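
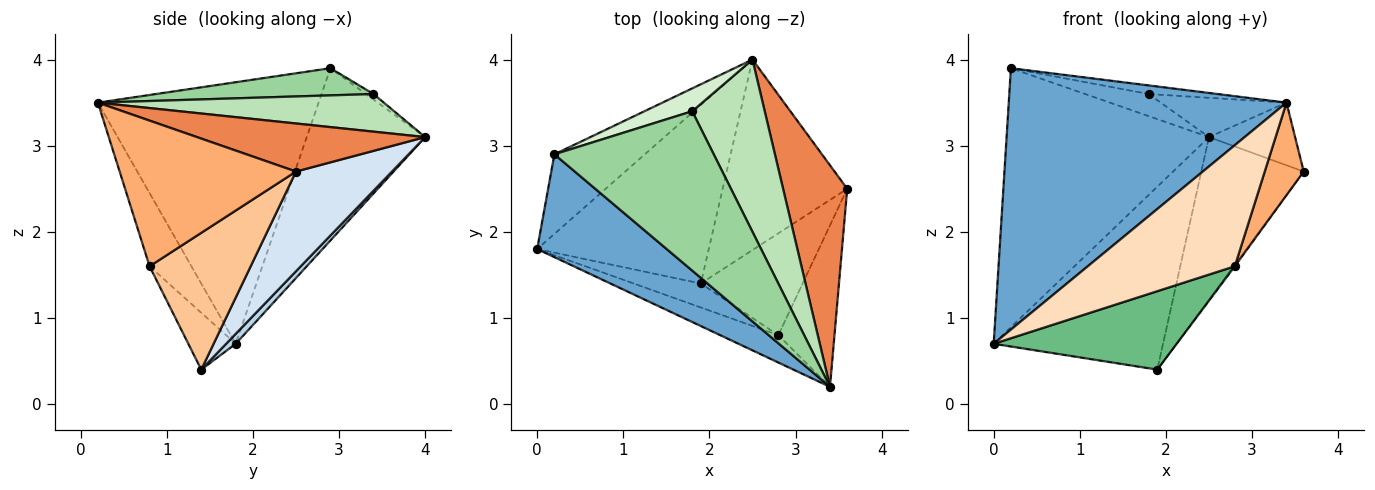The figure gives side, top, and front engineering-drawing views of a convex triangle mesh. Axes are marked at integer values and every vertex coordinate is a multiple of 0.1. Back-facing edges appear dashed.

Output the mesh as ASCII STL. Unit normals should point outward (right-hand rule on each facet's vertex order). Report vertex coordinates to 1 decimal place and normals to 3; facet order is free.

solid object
 facet normal -0.595 -0.748 0.294
  outer loop
   vertex 0.2 2.9 3.9
   vertex 0.0 1.8 0.7
   vertex 3.4 0.2 3.5
  endloop
 endfacet
 facet normal -0.488 0.834 -0.256
  outer loop
   vertex 2.5 4.0 3.1
   vertex 0.0 1.8 0.7
   vertex 0.2 2.9 3.9
  endloop
 endfacet
 facet normal 0.040 0.715 -0.698
  outer loop
   vertex 2.5 4.0 3.1
   vertex 1.9 1.4 0.4
   vertex 0.0 1.8 0.7
  endloop
 endfacet
 facet normal 0.520 0.555 -0.650
  outer loop
   vertex 2.5 4.0 3.1
   vertex 3.6 2.5 2.7
   vertex 1.9 1.4 0.4
  endloop
 endfacet
 facet normal 0.585 0.221 0.781
  outer loop
   vertex 2.5 4.0 3.1
   vertex 3.4 0.2 3.5
   vertex 3.6 2.5 2.7
  endloop
 endfacet
 facet normal 0.914 -0.202 -0.352
  outer loop
   vertex 2.8 0.8 1.6
   vertex 3.6 2.5 2.7
   vertex 3.4 0.2 3.5
  endloop
 endfacet
 facet normal 0.802 0.009 -0.597
  outer loop
   vertex 2.8 0.8 1.6
   vertex 1.9 1.4 0.4
   vertex 3.6 2.5 2.7
  endloop
 endfacet
 facet normal -0.267 -0.940 -0.212
  outer loop
   vertex 2.8 0.8 1.6
   vertex 3.4 0.2 3.5
   vertex 0.0 1.8 0.7
  endloop
 endfacet
 facet normal -0.240 -0.928 -0.284
  outer loop
   vertex 2.8 0.8 1.6
   vertex 0.0 1.8 0.7
   vertex 1.9 1.4 0.4
  endloop
 endfacet
 facet normal 0.168 0.053 0.984
  outer loop
   vertex 1.8 3.4 3.6
   vertex 0.2 2.9 3.9
   vertex 3.4 0.2 3.5
  endloop
 endfacet
 facet normal 0.451 0.198 0.870
  outer loop
   vertex 1.8 3.4 3.6
   vertex 3.4 0.2 3.5
   vertex 2.5 4.0 3.1
  endloop
 endfacet
 facet normal -0.082 0.693 0.716
  outer loop
   vertex 1.8 3.4 3.6
   vertex 2.5 4.0 3.1
   vertex 0.2 2.9 3.9
  endloop
 endfacet
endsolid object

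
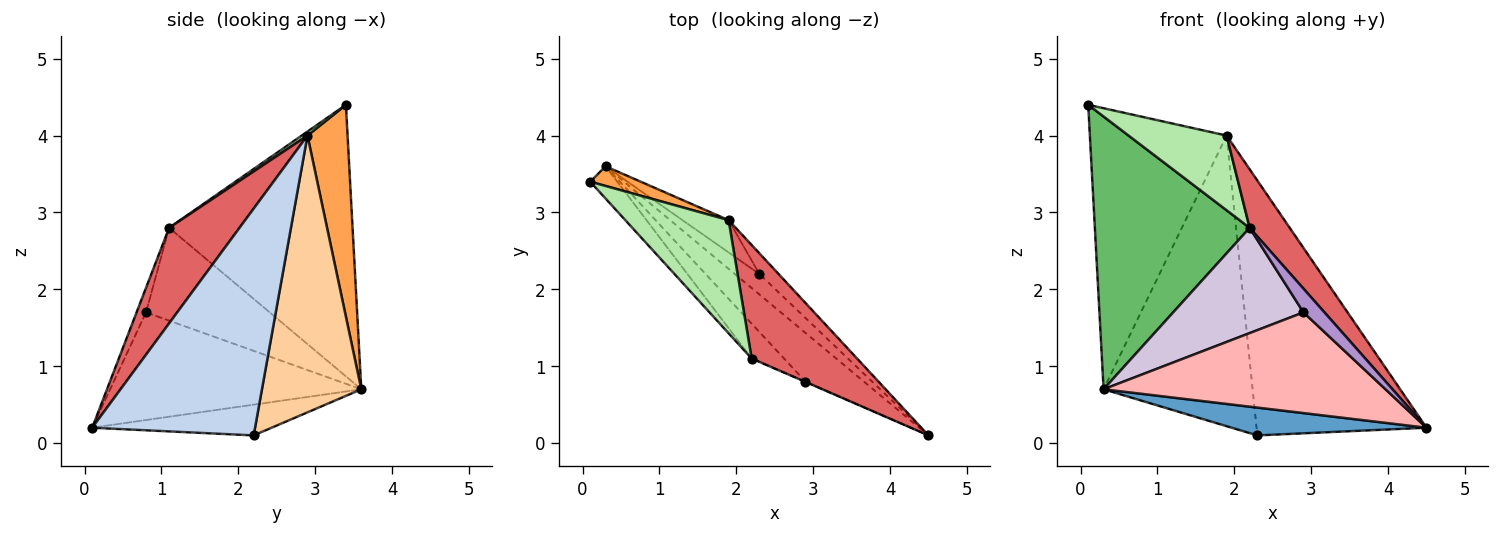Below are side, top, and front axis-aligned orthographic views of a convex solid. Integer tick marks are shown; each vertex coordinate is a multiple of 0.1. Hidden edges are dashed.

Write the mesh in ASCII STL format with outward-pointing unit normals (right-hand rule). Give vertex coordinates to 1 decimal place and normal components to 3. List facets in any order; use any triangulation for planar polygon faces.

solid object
 facet normal -0.596 -0.647 -0.476
  outer loop
   vertex 0.3 3.6 0.7
   vertex 2.3 2.2 0.1
   vertex 4.5 0.1 0.2
  endloop
 endfacet
 facet normal 0.691 0.721 -0.059
  outer loop
   vertex 1.9 2.9 4.0
   vertex 4.5 0.1 0.2
   vertex 2.3 2.2 0.1
  endloop
 endfacet
 facet normal 0.281 0.957 0.067
  outer loop
   vertex 1.9 2.9 4.0
   vertex 0.3 3.6 0.7
   vertex 0.1 3.4 4.4
  endloop
 endfacet
 facet normal 0.552 0.829 -0.092
  outer loop
   vertex 1.9 2.9 4.0
   vertex 2.3 2.2 0.1
   vertex 0.3 3.6 0.7
  endloop
 endfacet
 facet normal -0.762 -0.643 -0.076
  outer loop
   vertex 2.2 1.1 2.8
   vertex 0.1 3.4 4.4
   vertex 0.3 3.6 0.7
  endloop
 endfacet
 facet normal 0.032 -0.551 0.834
  outer loop
   vertex 2.2 1.1 2.8
   vertex 1.9 2.9 4.0
   vertex 0.1 3.4 4.4
  endloop
 endfacet
 facet normal 0.627 -0.357 0.692
  outer loop
   vertex 2.2 1.1 2.8
   vertex 4.5 0.1 0.2
   vertex 1.9 2.9 4.0
  endloop
 endfacet
 facet normal -0.626 -0.702 -0.340
  outer loop
   vertex 2.9 0.8 1.7
   vertex 0.3 3.6 0.7
   vertex 4.5 0.1 0.2
  endloop
 endfacet
 facet normal -0.411 -0.912 -0.013
  outer loop
   vertex 2.9 0.8 1.7
   vertex 4.5 0.1 0.2
   vertex 2.2 1.1 2.8
  endloop
 endfacet
 facet normal -0.669 -0.705 -0.234
  outer loop
   vertex 2.9 0.8 1.7
   vertex 2.2 1.1 2.8
   vertex 0.3 3.6 0.7
  endloop
 endfacet
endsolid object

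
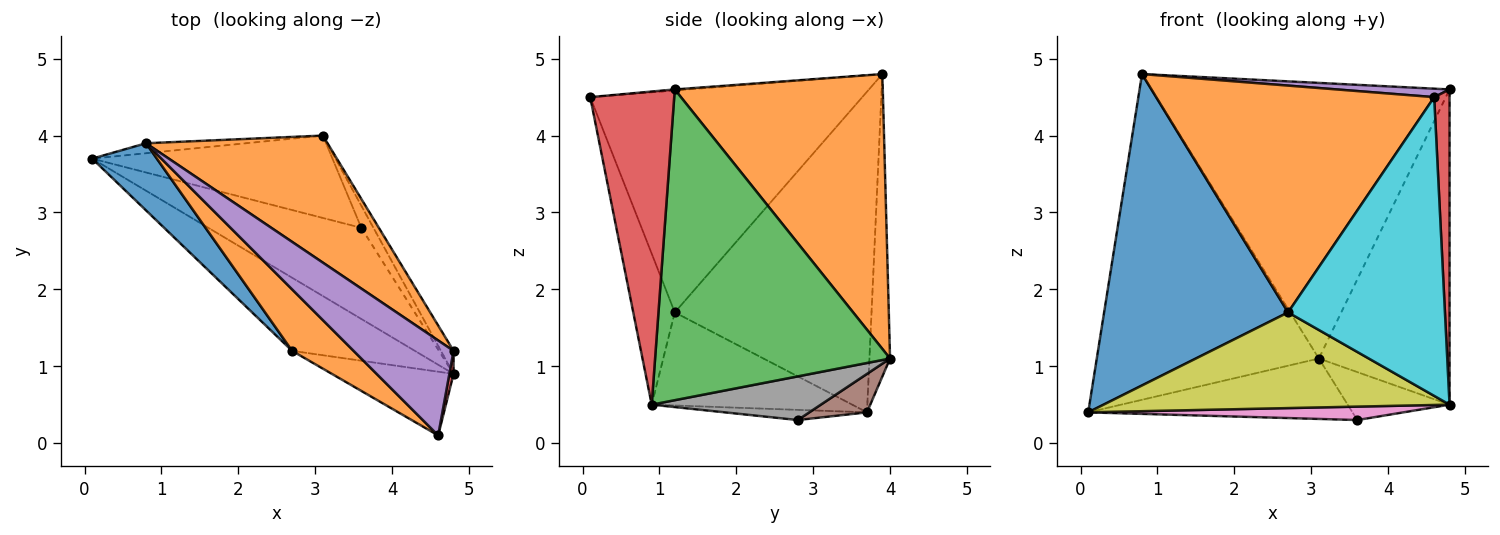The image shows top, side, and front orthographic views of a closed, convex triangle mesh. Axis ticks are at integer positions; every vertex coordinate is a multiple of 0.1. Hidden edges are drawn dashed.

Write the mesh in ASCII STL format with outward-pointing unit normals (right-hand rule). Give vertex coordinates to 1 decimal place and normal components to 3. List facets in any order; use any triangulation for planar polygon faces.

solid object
 facet normal -0.092 0.995 -0.031
  outer loop
   vertex 0.8 3.9 4.8
   vertex 3.1 4.0 1.1
   vertex 0.1 3.7 0.4
  endloop
 endfacet
 facet normal 0.535 0.767 0.354
  outer loop
   vertex 0.8 3.9 4.8
   vertex 4.8 1.2 4.6
   vertex 3.1 4.0 1.1
  endloop
 endfacet
 facet normal 0.873 0.486 -0.036
  outer loop
   vertex 4.8 0.9 0.5
   vertex 3.1 4.0 1.1
   vertex 4.8 1.2 4.6
  endloop
 endfacet
 facet normal 0.984 -0.180 0.013
  outer loop
   vertex 4.6 0.1 4.5
   vertex 4.8 0.9 0.5
   vertex 4.8 1.2 4.6
  endloop
 endfacet
 facet normal -0.010 -0.089 0.996
  outer loop
   vertex 4.6 0.1 4.5
   vertex 4.8 1.2 4.6
   vertex 0.8 3.9 4.8
  endloop
 endfacet
 facet normal 0.128 0.587 -0.800
  outer loop
   vertex 3.6 2.8 0.3
   vertex 0.1 3.7 0.4
   vertex 3.1 4.0 1.1
  endloop
 endfacet
 facet normal -0.066 -0.145 -0.987
  outer loop
   vertex 3.6 2.8 0.3
   vertex 4.8 0.9 0.5
   vertex 0.1 3.7 0.4
  endloop
 endfacet
 facet normal 0.833 0.502 -0.232
  outer loop
   vertex 3.6 2.8 0.3
   vertex 3.1 4.0 1.1
   vertex 4.8 0.9 0.5
  endloop
 endfacet
 facet normal -0.418 -0.722 -0.551
  outer loop
   vertex 2.7 1.2 1.7
   vertex 0.1 3.7 0.4
   vertex 4.8 0.9 0.5
  endloop
 endfacet
 facet normal -0.251 -0.947 -0.202
  outer loop
   vertex 2.7 1.2 1.7
   vertex 4.8 0.9 0.5
   vertex 4.6 0.1 4.5
  endloop
 endfacet
 facet normal -0.723 -0.676 0.146
  outer loop
   vertex 2.7 1.2 1.7
   vertex 0.8 3.9 4.8
   vertex 0.1 3.7 0.4
  endloop
 endfacet
 facet normal -0.687 -0.702 0.190
  outer loop
   vertex 2.7 1.2 1.7
   vertex 4.6 0.1 4.5
   vertex 0.8 3.9 4.8
  endloop
 endfacet
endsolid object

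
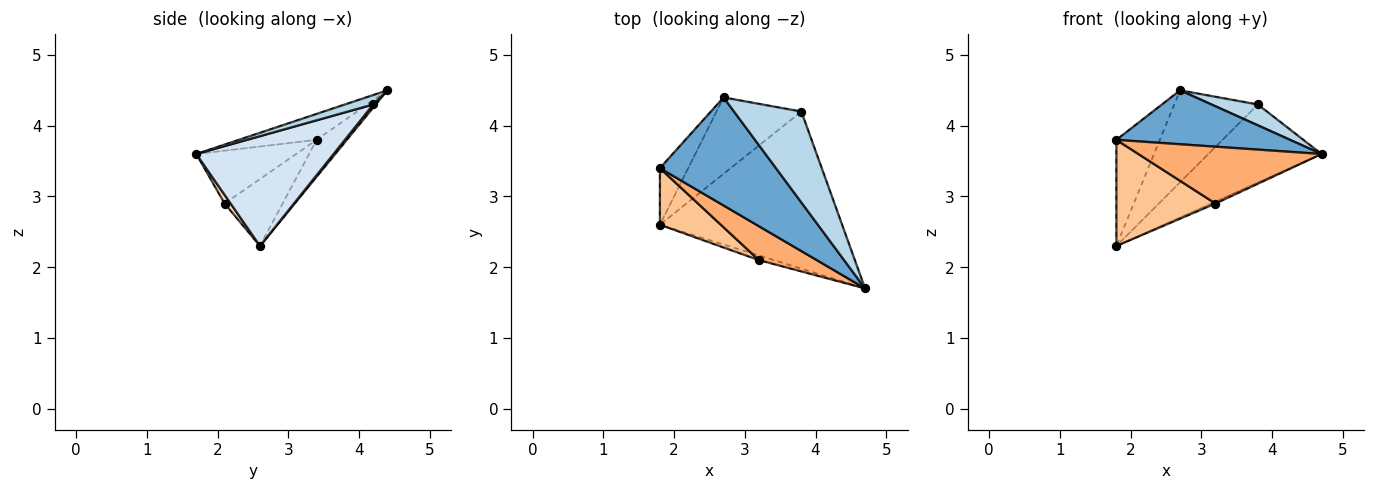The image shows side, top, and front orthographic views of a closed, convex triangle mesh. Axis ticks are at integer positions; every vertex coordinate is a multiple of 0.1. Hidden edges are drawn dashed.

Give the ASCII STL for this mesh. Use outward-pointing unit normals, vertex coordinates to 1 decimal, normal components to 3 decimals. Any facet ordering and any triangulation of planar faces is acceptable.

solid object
 facet normal -0.196 -0.438 0.877
  outer loop
   vertex 2.7 4.4 4.5
   vertex 1.8 3.4 3.8
   vertex 4.7 1.7 3.6
  endloop
 endfacet
 facet normal -0.523 0.752 -0.401
  outer loop
   vertex 1.8 2.6 2.3
   vertex 1.8 3.4 3.8
   vertex 2.7 4.4 4.5
  endloop
 endfacet
 facet normal 0.135 -0.222 0.966
  outer loop
   vertex 3.8 4.2 4.3
   vertex 2.7 4.4 4.5
   vertex 4.7 1.7 3.6
  endloop
 endfacet
 facet normal 0.475 0.392 -0.788
  outer loop
   vertex 3.8 4.2 4.3
   vertex 4.7 1.7 3.6
   vertex 1.8 2.6 2.3
  endloop
 endfacet
 facet normal 0.024 0.769 -0.639
  outer loop
   vertex 3.8 4.2 4.3
   vertex 1.8 2.6 2.3
   vertex 2.7 4.4 4.5
  endloop
 endfacet
 facet normal -0.424 -0.778 0.464
  outer loop
   vertex 3.2 2.1 2.9
   vertex 4.7 1.7 3.6
   vertex 1.8 3.4 3.8
  endloop
 endfacet
 facet normal -0.459 -0.784 0.418
  outer loop
   vertex 3.2 2.1 2.9
   vertex 1.8 3.4 3.8
   vertex 1.8 2.6 2.3
  endloop
 endfacet
 facet normal 0.471 0.342 -0.813
  outer loop
   vertex 3.2 2.1 2.9
   vertex 1.8 2.6 2.3
   vertex 4.7 1.7 3.6
  endloop
 endfacet
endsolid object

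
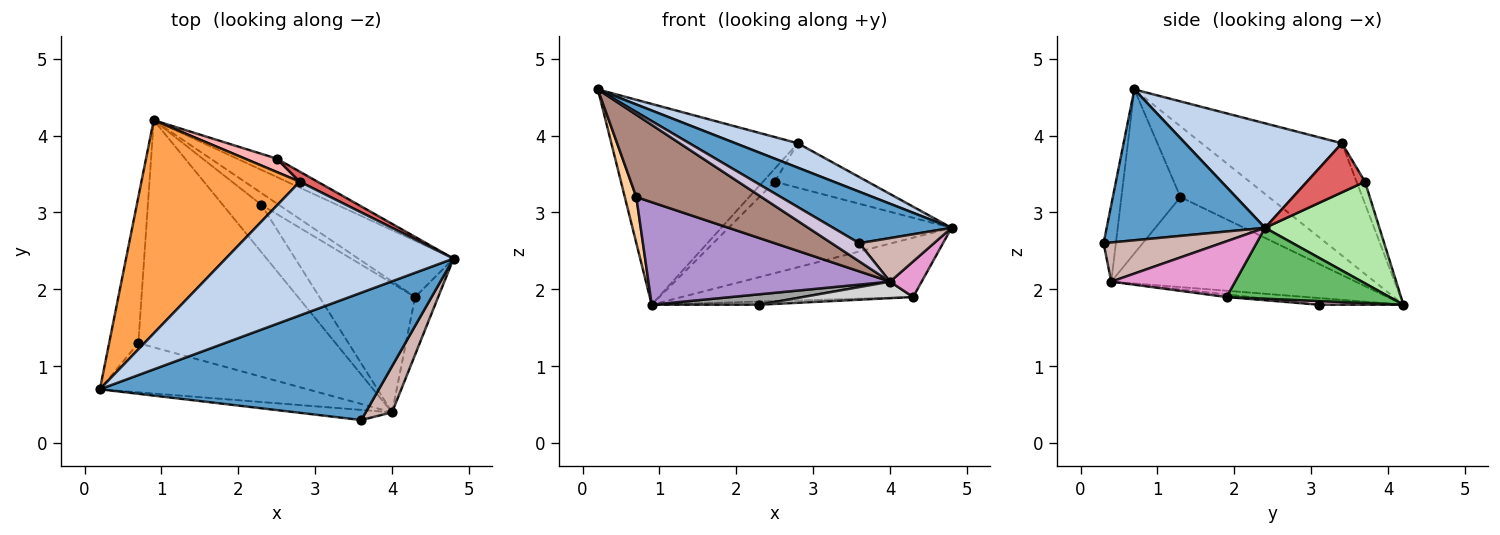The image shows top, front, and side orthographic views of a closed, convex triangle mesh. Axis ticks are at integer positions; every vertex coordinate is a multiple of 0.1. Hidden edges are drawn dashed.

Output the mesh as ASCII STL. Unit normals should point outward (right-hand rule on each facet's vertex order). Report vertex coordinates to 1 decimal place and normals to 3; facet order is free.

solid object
 facet normal 0.448 -0.335 0.829
  outer loop
   vertex 3.6 0.3 2.6
   vertex 4.8 2.4 2.8
   vertex 0.2 0.7 4.6
  endloop
 endfacet
 facet normal 0.411 -0.164 0.897
  outer loop
   vertex 2.8 3.4 3.9
   vertex 0.2 0.7 4.6
   vertex 4.8 2.4 2.8
  endloop
 endfacet
 facet normal -0.459 0.609 0.647
  outer loop
   vertex 2.8 3.4 3.9
   vertex 0.9 4.2 1.8
   vertex 0.2 0.7 4.6
  endloop
 endfacet
 facet normal -0.918 -0.120 -0.379
  outer loop
   vertex 0.7 1.3 3.2
   vertex 0.2 0.7 4.6
   vertex 0.9 4.2 1.8
  endloop
 endfacet
 facet normal 0.455 0.646 -0.612
  outer loop
   vertex 4.3 1.9 1.9
   vertex 0.9 4.2 1.8
   vertex 4.8 2.4 2.8
  endloop
 endfacet
 facet normal 0.449 0.876 -0.176
  outer loop
   vertex 2.5 3.7 3.4
   vertex 4.8 2.4 2.8
   vertex 0.9 4.2 1.8
  endloop
 endfacet
 facet normal 0.520 0.833 0.188
  outer loop
   vertex 2.5 3.7 3.4
   vertex 2.8 3.4 3.9
   vertex 4.8 2.4 2.8
  endloop
 endfacet
 facet normal -0.447 0.623 0.642
  outer loop
   vertex 2.5 3.7 3.4
   vertex 0.9 4.2 1.8
   vertex 2.8 3.4 3.9
  endloop
 endfacet
 facet normal -0.384 -0.380 -0.842
  outer loop
   vertex 4.0 0.4 2.1
   vertex 0.7 1.3 3.2
   vertex 0.9 4.2 1.8
  endloop
 endfacet
 facet normal -0.362 -0.815 -0.453
  outer loop
   vertex 4.0 0.4 2.1
   vertex 3.6 0.3 2.6
   vertex 0.2 0.7 4.6
  endloop
 endfacet
 facet normal -0.375 -0.796 -0.475
  outer loop
   vertex 4.0 0.4 2.1
   vertex 0.2 0.7 4.6
   vertex 0.7 1.3 3.2
  endloop
 endfacet
 facet normal 0.734 -0.466 0.494
  outer loop
   vertex 4.0 0.4 2.1
   vertex 4.8 2.4 2.8
   vertex 3.6 0.3 2.6
  endloop
 endfacet
 facet normal 0.899 -0.229 -0.372
  outer loop
   vertex 4.0 0.4 2.1
   vertex 4.3 1.9 1.9
   vertex 4.8 2.4 2.8
  endloop
 endfacet
 facet normal 0.200 0.255 -0.946
  outer loop
   vertex 2.3 3.1 1.8
   vertex 0.9 4.2 1.8
   vertex 4.3 1.9 1.9
  endloop
 endfacet
 facet normal -0.166 -0.212 -0.963
  outer loop
   vertex 2.3 3.1 1.8
   vertex 4.0 0.4 2.1
   vertex 0.9 4.2 1.8
  endloop
 endfacet
 facet normal -0.027 -0.127 -0.992
  outer loop
   vertex 2.3 3.1 1.8
   vertex 4.3 1.9 1.9
   vertex 4.0 0.4 2.1
  endloop
 endfacet
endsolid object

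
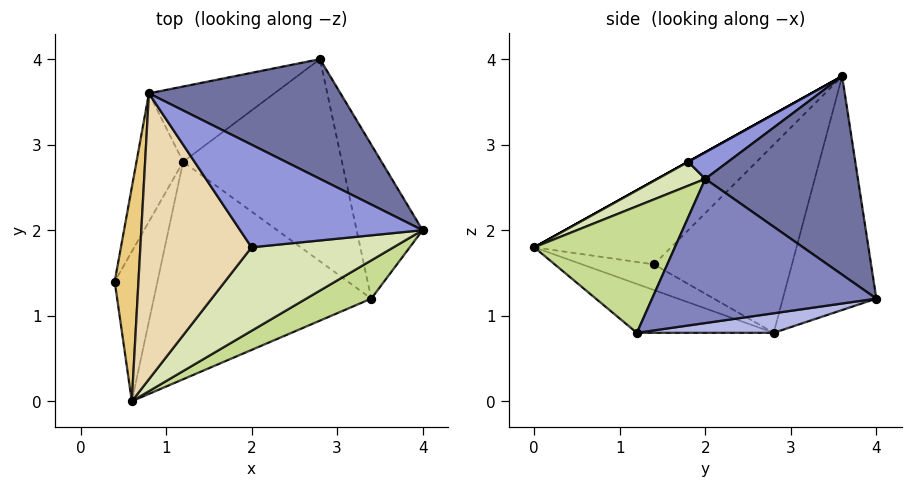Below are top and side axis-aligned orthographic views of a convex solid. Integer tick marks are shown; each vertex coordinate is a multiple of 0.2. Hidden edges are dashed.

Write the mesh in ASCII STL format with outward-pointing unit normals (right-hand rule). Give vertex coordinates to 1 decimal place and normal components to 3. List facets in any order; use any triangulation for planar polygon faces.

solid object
 facet normal 0.530 0.676 0.512
  outer loop
   vertex 0.8 3.6 3.8
   vertex 4.0 2.0 2.6
   vertex 2.8 4.0 1.2
  endloop
 endfacet
 facet normal 0.881 0.246 -0.403
  outer loop
   vertex 3.4 1.2 0.8
   vertex 2.8 4.0 1.2
   vertex 4.0 2.0 2.6
  endloop
 endfacet
 facet normal 0.131 -0.413 0.901
  outer loop
   vertex 2.0 1.8 2.8
   vertex 4.0 2.0 2.6
   vertex 0.8 3.6 3.8
  endloop
 endfacet
 facet normal 0.120 0.166 -0.979
  outer loop
   vertex 1.2 2.8 0.8
   vertex 2.8 4.0 1.2
   vertex 3.4 1.2 0.8
  endloop
 endfacet
 facet normal -0.896 0.385 -0.222
  outer loop
   vertex 1.2 2.8 0.8
   vertex 0.4 1.4 1.6
   vertex 0.8 3.6 3.8
  endloop
 endfacet
 facet normal -0.529 0.800 -0.284
  outer loop
   vertex 1.2 2.8 0.8
   vertex 0.8 3.6 3.8
   vertex 2.8 4.0 1.2
  endloop
 endfacet
 facet normal 0.452 -0.861 0.232
  outer loop
   vertex 0.6 0.0 1.8
   vertex 3.4 1.2 0.8
   vertex 4.0 2.0 2.6
  endloop
 endfacet
 facet normal 0.138 -0.561 0.816
  outer loop
   vertex 0.6 0.0 1.8
   vertex 4.0 2.0 2.6
   vertex 2.0 1.8 2.8
  endloop
 endfacet
 facet normal -0.505 -0.192 -0.841
  outer loop
   vertex 0.6 0.0 1.8
   vertex 0.4 1.4 1.6
   vertex 1.2 2.8 0.8
  endloop
 endfacet
 facet normal -0.210 -0.289 -0.934
  outer loop
   vertex 0.6 0.0 1.8
   vertex 1.2 2.8 0.8
   vertex 3.4 1.2 0.8
  endloop
 endfacet
 facet normal -0.957 -0.098 0.272
  outer loop
   vertex 0.6 0.0 1.8
   vertex 0.8 3.6 3.8
   vertex 0.4 1.4 1.6
  endloop
 endfacet
 facet normal 0.000 -0.486 0.874
  outer loop
   vertex 0.6 0.0 1.8
   vertex 2.0 1.8 2.8
   vertex 0.8 3.6 3.8
  endloop
 endfacet
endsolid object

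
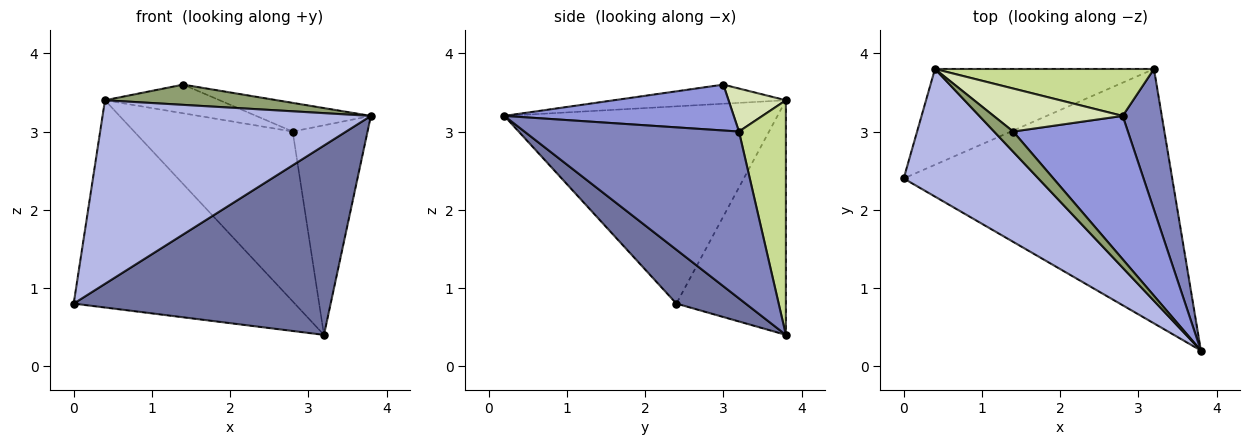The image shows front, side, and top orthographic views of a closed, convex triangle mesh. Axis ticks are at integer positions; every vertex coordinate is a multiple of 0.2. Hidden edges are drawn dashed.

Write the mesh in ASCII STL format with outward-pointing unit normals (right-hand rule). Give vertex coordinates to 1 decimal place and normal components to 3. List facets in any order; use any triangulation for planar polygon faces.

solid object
 facet normal 0.159 -0.590 -0.792
  outer loop
   vertex 3.2 3.8 0.4
   vertex 3.8 0.2 3.2
   vertex 0.0 2.4 0.8
  endloop
 endfacet
 facet normal 0.922 0.322 0.216
  outer loop
   vertex 2.8 3.2 3.0
   vertex 3.8 0.2 3.2
   vertex 3.2 3.8 0.4
  endloop
 endfacet
 facet normal 0.365 0.183 0.913
  outer loop
   vertex 2.8 3.2 3.0
   vertex 1.4 3.0 3.6
   vertex 3.8 0.2 3.2
  endloop
 endfacet
 facet normal -0.641 -0.630 0.438
  outer loop
   vertex 0.4 3.8 3.4
   vertex 0.0 2.4 0.8
   vertex 3.8 0.2 3.2
  endloop
 endfacet
 facet normal -0.577 -0.577 0.577
  outer loop
   vertex 0.4 3.8 3.4
   vertex 3.8 0.2 3.2
   vertex 1.4 3.0 3.6
  endloop
 endfacet
 facet normal -0.410 0.828 -0.383
  outer loop
   vertex 0.4 3.8 3.4
   vertex 3.2 3.8 0.4
   vertex 0.0 2.4 0.8
  endloop
 endfacet
 facet normal 0.274 0.927 0.256
  outer loop
   vertex 0.4 3.8 3.4
   vertex 2.8 3.2 3.0
   vertex 3.2 3.8 0.4
  endloop
 endfacet
 facet normal 0.267 0.535 0.802
  outer loop
   vertex 0.4 3.8 3.4
   vertex 1.4 3.0 3.6
   vertex 2.8 3.2 3.0
  endloop
 endfacet
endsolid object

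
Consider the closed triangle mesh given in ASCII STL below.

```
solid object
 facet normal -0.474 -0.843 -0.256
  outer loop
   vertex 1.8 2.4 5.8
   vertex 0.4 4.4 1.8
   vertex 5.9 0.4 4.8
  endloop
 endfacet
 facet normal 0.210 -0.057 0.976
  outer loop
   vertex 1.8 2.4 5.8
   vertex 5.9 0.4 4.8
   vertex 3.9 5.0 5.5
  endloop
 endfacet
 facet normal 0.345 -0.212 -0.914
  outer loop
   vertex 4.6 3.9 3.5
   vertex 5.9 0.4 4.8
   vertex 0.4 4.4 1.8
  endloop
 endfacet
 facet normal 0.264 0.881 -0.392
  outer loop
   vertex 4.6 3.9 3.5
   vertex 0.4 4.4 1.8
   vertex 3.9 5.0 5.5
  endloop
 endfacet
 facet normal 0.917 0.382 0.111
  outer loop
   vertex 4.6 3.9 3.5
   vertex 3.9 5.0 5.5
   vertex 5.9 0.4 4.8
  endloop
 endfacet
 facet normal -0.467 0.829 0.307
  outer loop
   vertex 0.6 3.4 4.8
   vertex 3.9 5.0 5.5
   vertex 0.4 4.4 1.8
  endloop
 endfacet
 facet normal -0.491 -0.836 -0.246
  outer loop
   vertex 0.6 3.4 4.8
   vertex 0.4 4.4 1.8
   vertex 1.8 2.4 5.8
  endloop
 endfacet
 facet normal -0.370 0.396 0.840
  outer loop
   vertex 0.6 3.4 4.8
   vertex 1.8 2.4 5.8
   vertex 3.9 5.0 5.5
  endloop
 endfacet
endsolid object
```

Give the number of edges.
12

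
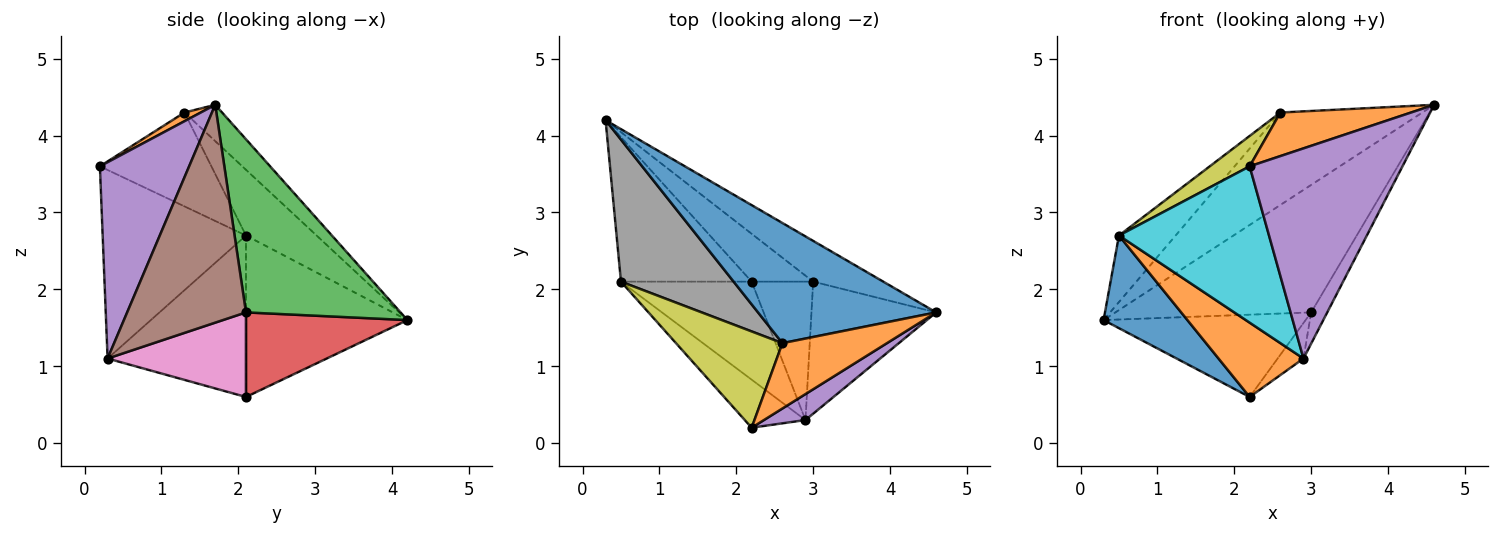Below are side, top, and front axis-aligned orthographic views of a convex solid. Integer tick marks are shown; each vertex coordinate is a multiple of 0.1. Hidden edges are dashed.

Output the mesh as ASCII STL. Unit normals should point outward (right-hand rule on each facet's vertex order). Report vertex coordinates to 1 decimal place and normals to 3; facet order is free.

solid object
 facet normal -0.160 0.602 0.782
  outer loop
   vertex 2.6 1.3 4.3
   vertex 4.6 1.7 4.4
   vertex 0.3 4.2 1.6
  endloop
 endfacet
 facet normal 0.069 -0.553 0.830
  outer loop
   vertex 2.6 1.3 4.3
   vertex 2.2 0.2 3.6
   vertex 4.6 1.7 4.4
  endloop
 endfacet
 facet normal 0.601 0.761 -0.243
  outer loop
   vertex 3.0 2.1 1.7
   vertex 0.3 4.2 1.6
   vertex 4.6 1.7 4.4
  endloop
 endfacet
 facet normal 0.569 0.711 -0.413
  outer loop
   vertex 3.0 2.1 1.7
   vertex 2.2 2.1 0.6
   vertex 0.3 4.2 1.6
  endloop
 endfacet
 facet normal 0.501 -0.859 0.106
  outer loop
   vertex 2.9 0.3 1.1
   vertex 4.6 1.7 4.4
   vertex 2.2 0.2 3.6
  endloop
 endfacet
 facet normal 0.862 0.117 -0.493
  outer loop
   vertex 2.9 0.3 1.1
   vertex 3.0 2.1 1.7
   vertex 4.6 1.7 4.4
  endloop
 endfacet
 facet normal 0.800 0.149 -0.582
  outer loop
   vertex 2.9 0.3 1.1
   vertex 2.2 2.1 0.6
   vertex 3.0 2.1 1.7
  endloop
 endfacet
 facet normal -0.467 0.375 0.801
  outer loop
   vertex 0.5 2.1 2.7
   vertex 2.6 1.3 4.3
   vertex 0.3 4.2 1.6
  endloop
 endfacet
 facet normal -0.644 -0.230 0.730
  outer loop
   vertex 0.5 2.1 2.7
   vertex 2.2 0.2 3.6
   vertex 2.6 1.3 4.3
  endloop
 endfacet
 facet normal -0.674 -0.706 -0.217
  outer loop
   vertex 0.5 2.1 2.7
   vertex 2.9 0.3 1.1
   vertex 2.2 0.2 3.6
  endloop
 endfacet
 facet normal -0.721 -0.374 -0.583
  outer loop
   vertex 0.5 2.1 2.7
   vertex 0.3 4.2 1.6
   vertex 2.2 2.1 0.6
  endloop
 endfacet
 facet normal -0.702 -0.431 -0.568
  outer loop
   vertex 0.5 2.1 2.7
   vertex 2.2 2.1 0.6
   vertex 2.9 0.3 1.1
  endloop
 endfacet
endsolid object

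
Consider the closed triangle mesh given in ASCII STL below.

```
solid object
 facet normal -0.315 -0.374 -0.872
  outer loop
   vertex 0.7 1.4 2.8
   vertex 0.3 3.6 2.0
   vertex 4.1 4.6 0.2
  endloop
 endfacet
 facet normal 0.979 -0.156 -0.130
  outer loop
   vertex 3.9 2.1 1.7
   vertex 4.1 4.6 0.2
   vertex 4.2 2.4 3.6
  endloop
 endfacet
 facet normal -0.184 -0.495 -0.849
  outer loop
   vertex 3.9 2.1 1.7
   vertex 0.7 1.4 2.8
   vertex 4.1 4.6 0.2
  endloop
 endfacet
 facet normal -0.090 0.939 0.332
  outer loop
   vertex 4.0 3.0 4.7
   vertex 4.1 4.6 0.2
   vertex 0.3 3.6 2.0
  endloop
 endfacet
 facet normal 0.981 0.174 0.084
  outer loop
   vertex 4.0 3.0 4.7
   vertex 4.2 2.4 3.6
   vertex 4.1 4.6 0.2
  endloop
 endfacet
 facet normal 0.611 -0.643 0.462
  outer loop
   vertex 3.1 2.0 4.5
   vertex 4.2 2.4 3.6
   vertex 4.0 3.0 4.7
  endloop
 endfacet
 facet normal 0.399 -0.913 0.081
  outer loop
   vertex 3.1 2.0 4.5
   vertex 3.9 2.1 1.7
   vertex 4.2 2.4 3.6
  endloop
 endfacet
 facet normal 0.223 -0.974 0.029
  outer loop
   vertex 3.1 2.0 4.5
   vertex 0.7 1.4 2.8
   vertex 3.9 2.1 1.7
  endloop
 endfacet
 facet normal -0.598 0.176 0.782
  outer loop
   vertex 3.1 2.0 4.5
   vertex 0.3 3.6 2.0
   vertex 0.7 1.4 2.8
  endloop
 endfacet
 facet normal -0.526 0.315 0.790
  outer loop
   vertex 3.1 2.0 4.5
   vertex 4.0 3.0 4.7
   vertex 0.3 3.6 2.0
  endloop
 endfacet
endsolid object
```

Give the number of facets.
10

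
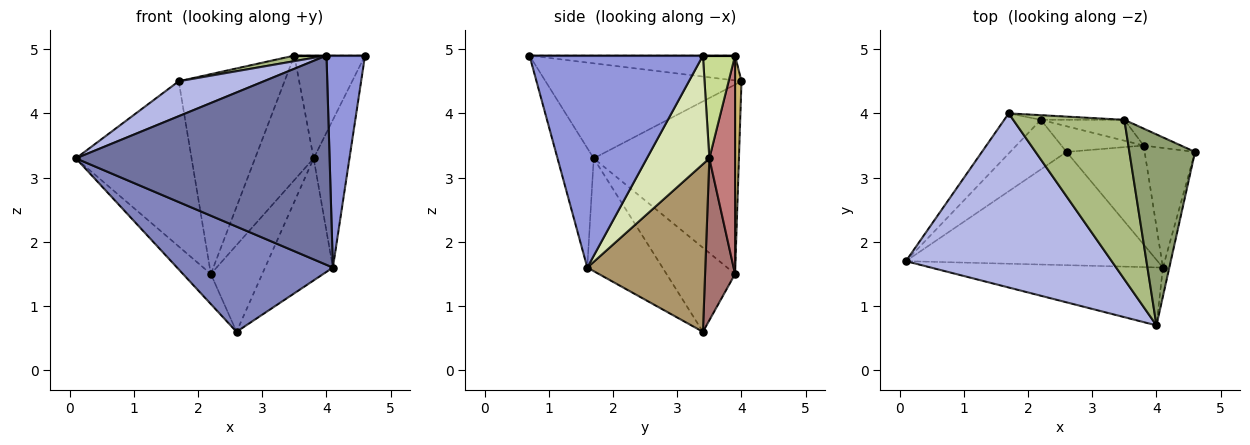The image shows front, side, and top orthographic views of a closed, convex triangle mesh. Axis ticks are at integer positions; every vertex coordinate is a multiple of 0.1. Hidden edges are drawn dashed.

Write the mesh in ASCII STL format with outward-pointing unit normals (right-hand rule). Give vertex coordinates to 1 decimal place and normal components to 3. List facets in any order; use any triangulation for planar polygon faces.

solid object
 facet normal -0.136 -0.955 -0.265
  outer loop
   vertex 4.1 1.6 1.6
   vertex 4.0 0.7 4.9
   vertex 0.1 1.7 3.3
  endloop
 endfacet
 facet normal -0.312 -0.647 -0.696
  outer loop
   vertex 4.1 1.6 1.6
   vertex 0.1 1.7 3.3
   vertex 2.6 3.4 0.6
  endloop
 endfacet
 facet normal 0.976 -0.217 -0.030
  outer loop
   vertex 4.1 1.6 1.6
   vertex 4.6 3.4 4.9
   vertex 4.0 0.7 4.9
  endloop
 endfacet
 facet normal -0.412 -0.179 0.893
  outer loop
   vertex 1.7 4.0 4.5
   vertex 0.1 1.7 3.3
   vertex 4.0 0.7 4.9
  endloop
 endfacet
 facet normal 0.000 0.000 1.000
  outer loop
   vertex 3.5 3.9 4.9
   vertex 4.0 0.7 4.9
   vertex 4.6 3.4 4.9
  endloop
 endfacet
 facet normal -0.219 -0.034 0.975
  outer loop
   vertex 3.5 3.9 4.9
   vertex 1.7 4.0 4.5
   vertex 4.0 0.7 4.9
  endloop
 endfacet
 facet normal 0.409 0.900 -0.148
  outer loop
   vertex 3.8 3.5 3.3
   vertex 3.5 3.9 4.9
   vertex 4.6 3.4 4.9
  endloop
 endfacet
 facet normal 0.805 0.461 -0.374
  outer loop
   vertex 3.8 3.5 3.3
   vertex 4.6 3.4 4.9
   vertex 4.1 1.6 1.6
  endloop
 endfacet
 facet normal 0.804 0.462 -0.374
  outer loop
   vertex 3.8 3.5 3.3
   vertex 4.1 1.6 1.6
   vertex 2.6 3.4 0.6
  endloop
 endfacet
 facet normal 0.061 0.998 -0.023
  outer loop
   vertex 2.2 3.9 1.5
   vertex 1.7 4.0 4.5
   vertex 3.5 3.9 4.9
  endloop
 endfacet
 facet normal -0.787 0.320 -0.527
  outer loop
   vertex 2.2 3.9 1.5
   vertex 2.6 3.4 0.6
   vertex 0.1 1.7 3.3
  endloop
 endfacet
 facet normal -0.773 0.616 -0.149
  outer loop
   vertex 2.2 3.9 1.5
   vertex 0.1 1.7 3.3
   vertex 1.7 4.0 4.5
  endloop
 endfacet
 facet normal 0.488 0.837 -0.248
  outer loop
   vertex 2.2 3.9 1.5
   vertex 3.8 3.5 3.3
   vertex 2.6 3.4 0.6
  endloop
 endfacet
 facet normal 0.397 0.905 -0.152
  outer loop
   vertex 2.2 3.9 1.5
   vertex 3.5 3.9 4.9
   vertex 3.8 3.5 3.3
  endloop
 endfacet
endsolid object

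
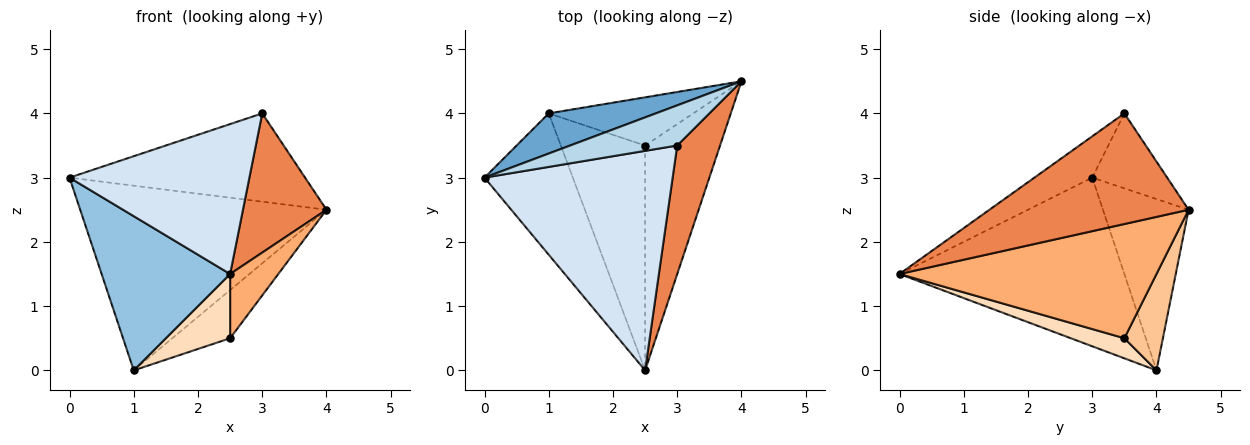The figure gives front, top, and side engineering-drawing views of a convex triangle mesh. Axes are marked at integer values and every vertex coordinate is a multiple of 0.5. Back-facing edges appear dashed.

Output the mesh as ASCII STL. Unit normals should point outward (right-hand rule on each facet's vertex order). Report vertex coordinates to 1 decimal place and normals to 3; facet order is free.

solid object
 facet normal -0.322 0.925 0.201
  outer loop
   vertex 1.0 4.0 0.0
   vertex 0.0 3.0 3.0
   vertex 4.0 4.5 2.5
  endloop
 endfacet
 facet normal -0.790 -0.452 -0.414
  outer loop
   vertex 1.0 4.0 0.0
   vertex 2.5 0.0 1.5
   vertex 0.0 3.0 3.0
  endloop
 endfacet
 facet normal -0.278 0.874 0.397
  outer loop
   vertex 3.0 3.5 4.0
   vertex 4.0 4.5 2.5
   vertex 0.0 3.0 3.0
  endloop
 endfacet
 facet normal -0.178 -0.555 0.813
  outer loop
   vertex 3.0 3.5 4.0
   vertex 0.0 3.0 3.0
   vertex 2.5 0.0 1.5
  endloop
 endfacet
 facet normal 0.869 -0.364 0.336
  outer loop
   vertex 3.0 3.5 4.0
   vertex 2.5 0.0 1.5
   vertex 4.0 4.5 2.5
  endloop
 endfacet
 facet normal 0.826 -0.155 -0.542
  outer loop
   vertex 2.5 3.5 0.5
   vertex 4.0 4.5 2.5
   vertex 2.5 0.0 1.5
  endloop
 endfacet
 facet normal 0.426 0.640 -0.640
  outer loop
   vertex 2.5 3.5 0.5
   vertex 1.0 4.0 0.0
   vertex 4.0 4.5 2.5
  endloop
 endfacet
 facet normal 0.223 -0.268 -0.937
  outer loop
   vertex 2.5 3.5 0.5
   vertex 2.5 0.0 1.5
   vertex 1.0 4.0 0.0
  endloop
 endfacet
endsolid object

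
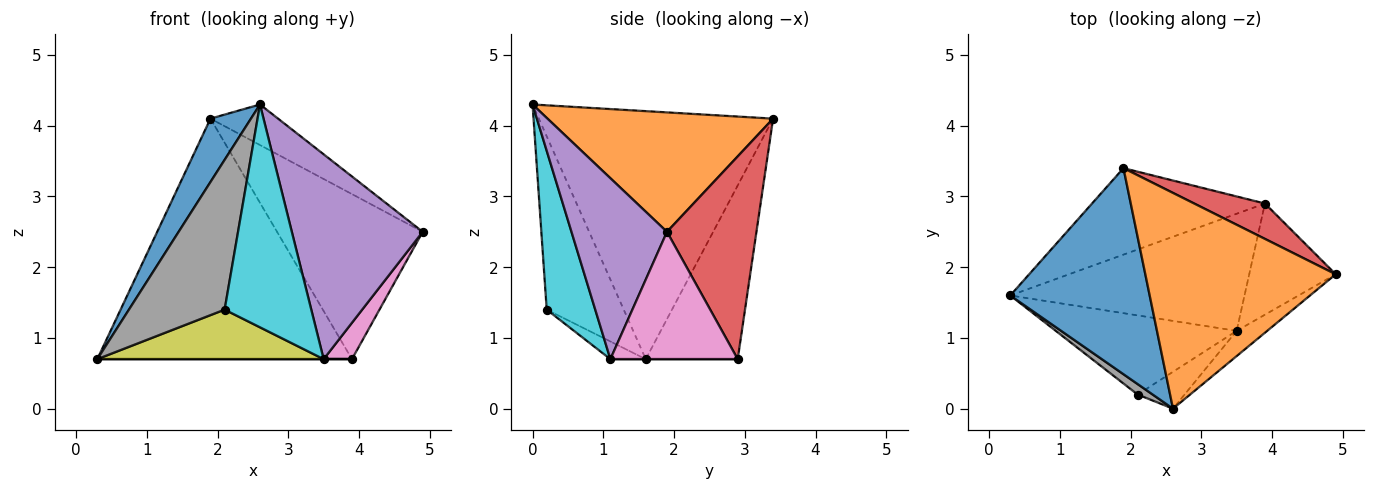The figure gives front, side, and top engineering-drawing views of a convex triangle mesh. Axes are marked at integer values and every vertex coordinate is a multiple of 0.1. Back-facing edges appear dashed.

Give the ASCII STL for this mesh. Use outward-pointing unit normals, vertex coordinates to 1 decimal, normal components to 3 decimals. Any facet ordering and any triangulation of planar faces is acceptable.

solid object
 facet normal -0.862 -0.149 0.485
  outer loop
   vertex 1.9 3.4 4.1
   vertex 0.3 1.6 0.7
   vertex 2.6 0.0 4.3
  endloop
 endfacet
 facet normal 0.525 0.157 0.837
  outer loop
   vertex 1.9 3.4 4.1
   vertex 2.6 0.0 4.3
   vertex 4.9 1.9 2.5
  endloop
 endfacet
 facet normal -0.322 0.891 -0.320
  outer loop
   vertex 3.9 2.9 0.7
   vertex 0.3 1.6 0.7
   vertex 1.9 3.4 4.1
  endloop
 endfacet
 facet normal 0.515 0.838 0.180
  outer loop
   vertex 3.9 2.9 0.7
   vertex 1.9 3.4 4.1
   vertex 4.9 1.9 2.5
  endloop
 endfacet
 facet normal 0.587 -0.804 -0.099
  outer loop
   vertex 3.5 1.1 0.7
   vertex 4.9 1.9 2.5
   vertex 2.6 0.0 4.3
  endloop
 endfacet
 facet normal 0.000 0.000 -1.000
  outer loop
   vertex 3.5 1.1 0.7
   vertex 0.3 1.6 0.7
   vertex 3.9 2.9 0.7
  endloop
 endfacet
 facet normal 0.814 -0.181 -0.552
  outer loop
   vertex 3.5 1.1 0.7
   vertex 3.9 2.9 0.7
   vertex 4.9 1.9 2.5
  endloop
 endfacet
 facet normal -0.626 -0.778 0.054
  outer loop
   vertex 2.1 0.2 1.4
   vertex 2.6 0.0 4.3
   vertex 0.3 1.6 0.7
  endloop
 endfacet
 facet normal -0.083 -0.529 -0.845
  outer loop
   vertex 2.1 0.2 1.4
   vertex 0.3 1.6 0.7
   vertex 3.5 1.1 0.7
  endloop
 endfacet
 facet normal 0.484 -0.864 -0.143
  outer loop
   vertex 2.1 0.2 1.4
   vertex 3.5 1.1 0.7
   vertex 2.6 0.0 4.3
  endloop
 endfacet
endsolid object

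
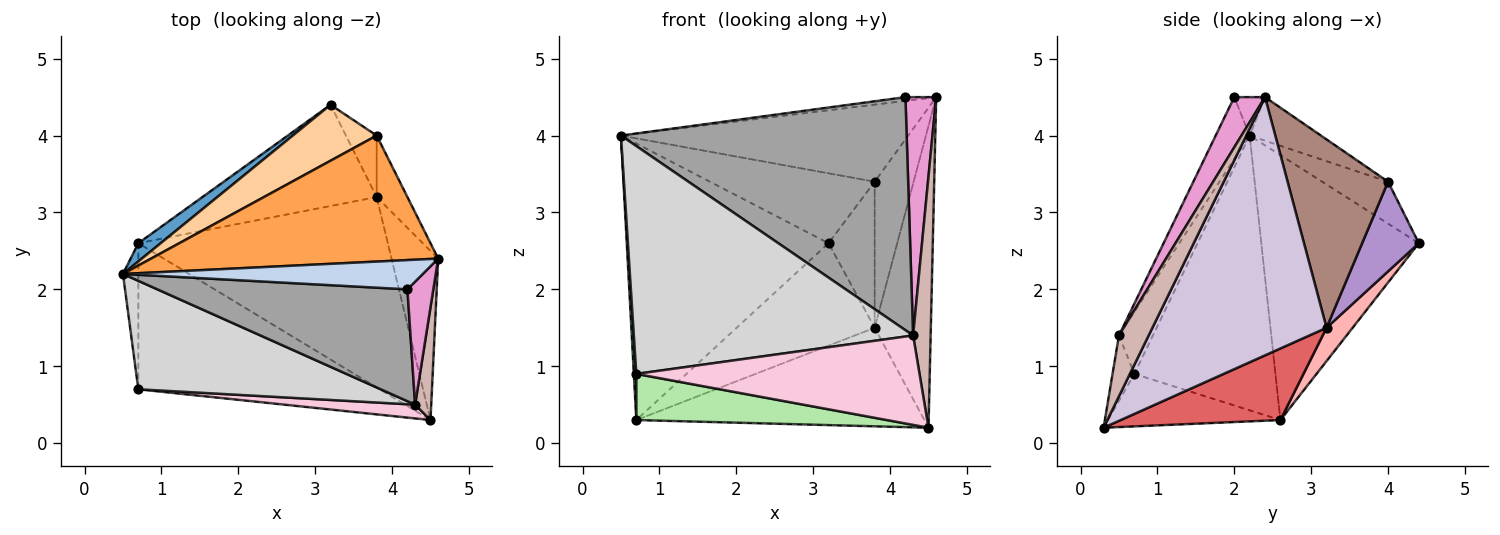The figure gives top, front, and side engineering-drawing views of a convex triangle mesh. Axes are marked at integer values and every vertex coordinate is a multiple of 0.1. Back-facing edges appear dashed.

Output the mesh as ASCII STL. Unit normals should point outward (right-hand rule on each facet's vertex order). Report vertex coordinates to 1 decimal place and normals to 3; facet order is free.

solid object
 facet normal -0.615 0.787 0.052
  outer loop
   vertex 0.7 2.6 0.3
   vertex 0.5 2.2 4.0
   vertex 3.2 4.4 2.6
  endloop
 endfacet
 facet normal -0.126 0.126 0.984
  outer loop
   vertex 4.2 2.0 4.5
   vertex 4.6 2.4 4.5
   vertex 0.5 2.2 4.0
  endloop
 endfacet
 facet normal -0.128 0.517 0.846
  outer loop
   vertex 3.8 4.0 3.4
   vertex 0.5 2.2 4.0
   vertex 4.6 2.4 4.5
  endloop
 endfacet
 facet normal -0.298 0.745 0.596
  outer loop
   vertex 3.8 4.0 3.4
   vertex 3.2 4.4 2.6
   vertex 0.5 2.2 4.0
  endloop
 endfacet
 facet normal -0.998 -0.018 -0.056
  outer loop
   vertex 0.7 0.7 0.9
   vertex 0.5 2.2 4.0
   vertex 0.7 2.6 0.3
  endloop
 endfacet
 facet normal -0.203 -0.295 -0.934
  outer loop
   vertex 0.7 0.7 0.9
   vertex 0.7 2.6 0.3
   vertex 4.5 0.3 0.2
  endloop
 endfacet
 facet normal 0.247 0.445 -0.861
  outer loop
   vertex 3.8 3.2 1.5
   vertex 4.5 0.3 0.2
   vertex 0.7 2.6 0.3
  endloop
 endfacet
 facet normal 0.133 0.705 -0.697
  outer loop
   vertex 3.8 3.2 1.5
   vertex 0.7 2.6 0.3
   vertex 3.2 4.4 2.6
  endloop
 endfacet
 facet normal 0.749 0.610 -0.257
  outer loop
   vertex 3.8 3.2 1.5
   vertex 3.2 4.4 2.6
   vertex 3.8 4.0 3.4
  endloop
 endfacet
 facet normal 0.938 0.302 -0.169
  outer loop
   vertex 3.8 3.2 1.5
   vertex 4.6 2.4 4.5
   vertex 4.5 0.3 0.2
  endloop
 endfacet
 facet normal 0.922 0.357 -0.150
  outer loop
   vertex 3.8 3.2 1.5
   vertex 3.8 4.0 3.4
   vertex 4.6 2.4 4.5
  endloop
 endfacet
 facet normal 0.840 -0.496 0.223
  outer loop
   vertex 4.3 0.5 1.4
   vertex 4.5 0.3 0.2
   vertex 4.6 2.4 4.5
  endloop
 endfacet
 facet normal 0.664 -0.664 0.343
  outer loop
   vertex 4.3 0.5 1.4
   vertex 4.6 2.4 4.5
   vertex 4.2 2.0 4.5
  endloop
 endfacet
 facet normal -0.076 -0.986 0.152
  outer loop
   vertex 4.3 0.5 1.4
   vertex 0.7 0.7 0.9
   vertex 4.5 0.3 0.2
  endloop
 endfacet
 facet normal -0.107 -0.896 0.430
  outer loop
   vertex 4.3 0.5 1.4
   vertex 4.2 2.0 4.5
   vertex 0.5 2.2 4.0
  endloop
 endfacet
 facet normal -0.109 -0.898 0.427
  outer loop
   vertex 4.3 0.5 1.4
   vertex 0.5 2.2 4.0
   vertex 0.7 0.7 0.9
  endloop
 endfacet
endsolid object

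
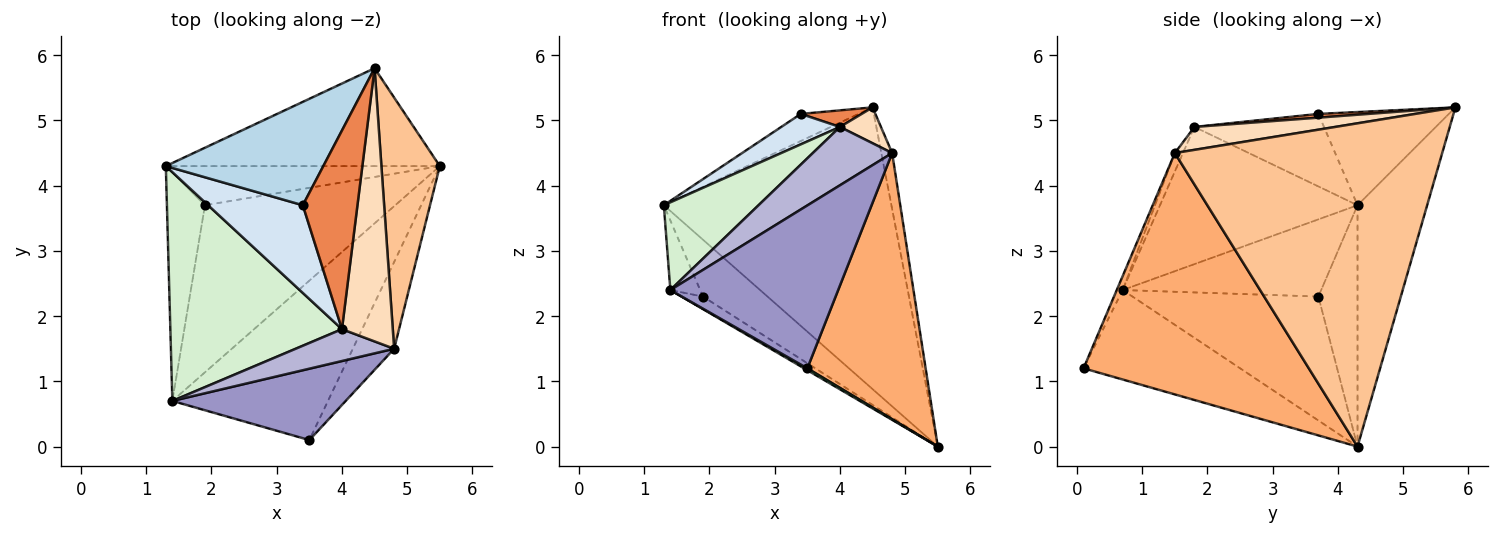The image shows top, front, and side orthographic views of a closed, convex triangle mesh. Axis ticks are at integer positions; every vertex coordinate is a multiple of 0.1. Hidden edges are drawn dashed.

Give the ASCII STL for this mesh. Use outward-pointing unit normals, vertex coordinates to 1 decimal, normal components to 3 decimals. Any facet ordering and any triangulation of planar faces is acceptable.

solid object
 facet normal -0.278 0.908 -0.315
  outer loop
   vertex 4.5 5.8 5.2
   vertex 5.5 4.3 0.0
   vertex 1.3 4.3 3.7
  endloop
 endfacet
 facet normal -0.447 0.737 -0.507
  outer loop
   vertex 1.9 3.7 2.3
   vertex 1.3 4.3 3.7
   vertex 5.5 4.3 0.0
  endloop
 endfacet
 facet normal -0.497 0.220 0.839
  outer loop
   vertex 3.4 3.7 5.1
   vertex 4.5 5.8 5.2
   vertex 1.3 4.3 3.7
  endloop
 endfacet
 facet normal -0.586 -0.266 0.765
  outer loop
   vertex 3.4 3.7 5.1
   vertex 1.3 4.3 3.7
   vertex 4.0 1.8 4.9
  endloop
 endfacet
 facet normal 0.068 -0.083 0.994
  outer loop
   vertex 3.4 3.7 5.1
   vertex 4.0 1.8 4.9
   vertex 4.5 5.8 5.2
  endloop
 endfacet
 facet normal 0.875 -0.460 -0.150
  outer loop
   vertex 4.8 1.5 4.5
   vertex 3.5 0.1 1.2
   vertex 5.5 4.3 0.0
  endloop
 endfacet
 facet normal 0.983 0.040 0.178
  outer loop
   vertex 4.8 1.5 4.5
   vertex 5.5 4.3 0.0
   vertex 4.5 5.8 5.2
  endloop
 endfacet
 facet normal 0.408 -0.119 0.905
  outer loop
   vertex 4.8 1.5 4.5
   vertex 4.5 5.8 5.2
   vertex 4.0 1.8 4.9
  endloop
 endfacet
 facet normal -0.498 -0.010 -0.867
  outer loop
   vertex 1.4 0.7 2.4
   vertex 5.5 4.3 0.0
   vertex 3.5 0.1 1.2
  endloop
 endfacet
 facet normal -0.545 0.063 -0.836
  outer loop
   vertex 1.4 0.7 2.4
   vertex 1.9 3.7 2.3
   vertex 5.5 4.3 0.0
  endloop
 endfacet
 facet normal -0.889 0.134 -0.438
  outer loop
   vertex 1.4 0.7 2.4
   vertex 1.3 4.3 3.7
   vertex 1.9 3.7 2.3
  endloop
 endfacet
 facet normal -0.598 -0.287 0.748
  outer loop
   vertex 1.4 0.7 2.4
   vertex 4.0 1.8 4.9
   vertex 1.3 4.3 3.7
  endloop
 endfacet
 facet normal -0.032 -0.915 0.401
  outer loop
   vertex 1.4 0.7 2.4
   vertex 3.5 0.1 1.2
   vertex 4.8 1.5 4.5
  endloop
 endfacet
 facet normal -0.089 -0.874 0.477
  outer loop
   vertex 1.4 0.7 2.4
   vertex 4.8 1.5 4.5
   vertex 4.0 1.8 4.9
  endloop
 endfacet
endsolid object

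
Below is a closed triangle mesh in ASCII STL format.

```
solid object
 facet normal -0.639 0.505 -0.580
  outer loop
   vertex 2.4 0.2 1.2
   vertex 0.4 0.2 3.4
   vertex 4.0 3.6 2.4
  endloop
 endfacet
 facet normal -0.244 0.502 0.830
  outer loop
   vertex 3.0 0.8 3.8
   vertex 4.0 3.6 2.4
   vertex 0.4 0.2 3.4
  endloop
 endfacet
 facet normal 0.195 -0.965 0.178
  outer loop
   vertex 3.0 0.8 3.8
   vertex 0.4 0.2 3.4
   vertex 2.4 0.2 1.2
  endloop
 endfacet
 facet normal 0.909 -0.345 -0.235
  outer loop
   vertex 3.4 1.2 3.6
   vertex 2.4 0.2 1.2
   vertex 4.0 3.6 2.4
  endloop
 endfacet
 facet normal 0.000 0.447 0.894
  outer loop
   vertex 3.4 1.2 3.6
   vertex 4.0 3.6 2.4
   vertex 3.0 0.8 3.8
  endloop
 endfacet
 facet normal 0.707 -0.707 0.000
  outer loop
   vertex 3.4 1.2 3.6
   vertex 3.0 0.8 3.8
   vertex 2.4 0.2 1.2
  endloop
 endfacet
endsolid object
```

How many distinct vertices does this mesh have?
5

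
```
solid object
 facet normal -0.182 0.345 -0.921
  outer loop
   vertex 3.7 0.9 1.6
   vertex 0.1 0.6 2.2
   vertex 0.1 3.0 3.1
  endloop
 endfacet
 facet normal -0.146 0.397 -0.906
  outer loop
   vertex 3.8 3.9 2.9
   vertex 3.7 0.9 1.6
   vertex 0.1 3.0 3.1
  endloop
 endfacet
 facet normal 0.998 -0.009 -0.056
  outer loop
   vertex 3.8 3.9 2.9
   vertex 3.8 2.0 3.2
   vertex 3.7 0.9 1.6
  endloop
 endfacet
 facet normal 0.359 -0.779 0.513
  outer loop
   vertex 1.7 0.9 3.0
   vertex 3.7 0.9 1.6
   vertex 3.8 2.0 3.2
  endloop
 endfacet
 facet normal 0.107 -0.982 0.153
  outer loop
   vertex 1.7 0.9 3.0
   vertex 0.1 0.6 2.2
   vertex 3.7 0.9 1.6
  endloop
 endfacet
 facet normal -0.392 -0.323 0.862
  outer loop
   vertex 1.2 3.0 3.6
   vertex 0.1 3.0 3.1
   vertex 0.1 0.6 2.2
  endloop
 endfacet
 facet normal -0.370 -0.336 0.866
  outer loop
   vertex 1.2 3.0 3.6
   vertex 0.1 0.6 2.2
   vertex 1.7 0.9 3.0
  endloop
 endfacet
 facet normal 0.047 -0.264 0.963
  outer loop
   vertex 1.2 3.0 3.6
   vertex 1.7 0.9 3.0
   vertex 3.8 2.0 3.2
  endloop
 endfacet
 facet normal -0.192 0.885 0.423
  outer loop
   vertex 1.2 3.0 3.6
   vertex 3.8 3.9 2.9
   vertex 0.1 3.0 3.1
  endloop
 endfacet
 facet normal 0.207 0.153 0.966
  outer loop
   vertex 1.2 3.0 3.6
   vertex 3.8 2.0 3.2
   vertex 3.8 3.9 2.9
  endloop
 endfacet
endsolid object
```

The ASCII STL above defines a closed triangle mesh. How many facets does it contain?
10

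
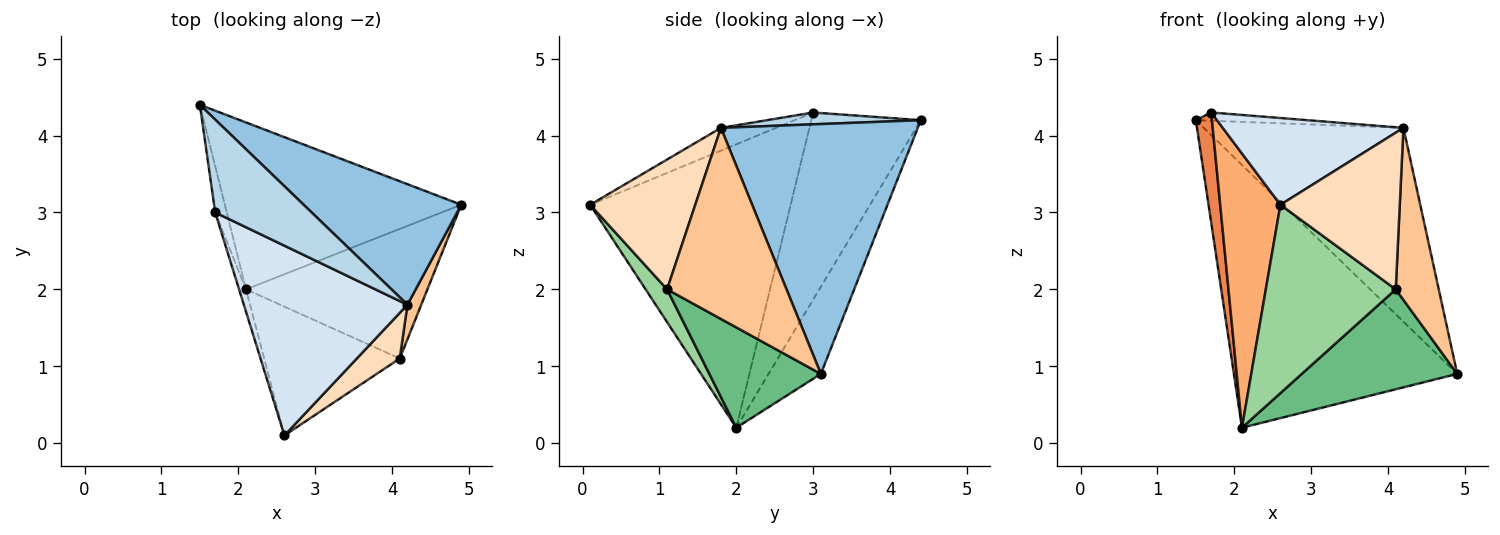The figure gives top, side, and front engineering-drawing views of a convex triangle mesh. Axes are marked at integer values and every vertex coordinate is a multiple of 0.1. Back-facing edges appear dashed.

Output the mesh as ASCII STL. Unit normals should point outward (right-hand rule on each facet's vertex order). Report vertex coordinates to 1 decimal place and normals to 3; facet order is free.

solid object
 facet normal -0.194 0.828 -0.526
  outer loop
   vertex 2.1 2.0 0.2
   vertex 1.5 4.4 4.2
   vertex 4.9 3.1 0.9
  endloop
 endfacet
 facet normal 0.642 0.651 0.405
  outer loop
   vertex 4.2 1.8 4.1
   vertex 4.9 3.1 0.9
   vertex 1.5 4.4 4.2
  endloop
 endfacet
 facet normal 0.121 0.088 0.989
  outer loop
   vertex 1.7 3.0 4.3
   vertex 4.2 1.8 4.1
   vertex 1.5 4.4 4.2
  endloop
 endfacet
 facet normal -0.126 -0.412 0.902
  outer loop
   vertex 1.7 3.0 4.3
   vertex 2.6 0.1 3.1
   vertex 4.2 1.8 4.1
  endloop
 endfacet
 facet normal -0.987 -0.145 -0.061
  outer loop
   vertex 1.7 3.0 4.3
   vertex 1.5 4.4 4.2
   vertex 2.1 2.0 0.2
  endloop
 endfacet
 facet normal -0.957 -0.288 -0.023
  outer loop
   vertex 1.7 3.0 4.3
   vertex 2.1 2.0 0.2
   vertex 2.6 0.1 3.1
  endloop
 endfacet
 facet normal 0.939 -0.338 0.068
  outer loop
   vertex 4.1 1.1 2.0
   vertex 4.9 3.1 0.9
   vertex 4.2 1.8 4.1
  endloop
 endfacet
 facet normal 0.646 -0.733 0.214
  outer loop
   vertex 4.1 1.1 2.0
   vertex 4.2 1.8 4.1
   vertex 2.6 0.1 3.1
  endloop
 endfacet
 facet normal 0.401 -0.559 -0.725
  outer loop
   vertex 4.1 1.1 2.0
   vertex 2.1 2.0 0.2
   vertex 4.9 3.1 0.9
  endloop
 endfacet
 facet normal 0.135 -0.818 -0.559
  outer loop
   vertex 4.1 1.1 2.0
   vertex 2.6 0.1 3.1
   vertex 2.1 2.0 0.2
  endloop
 endfacet
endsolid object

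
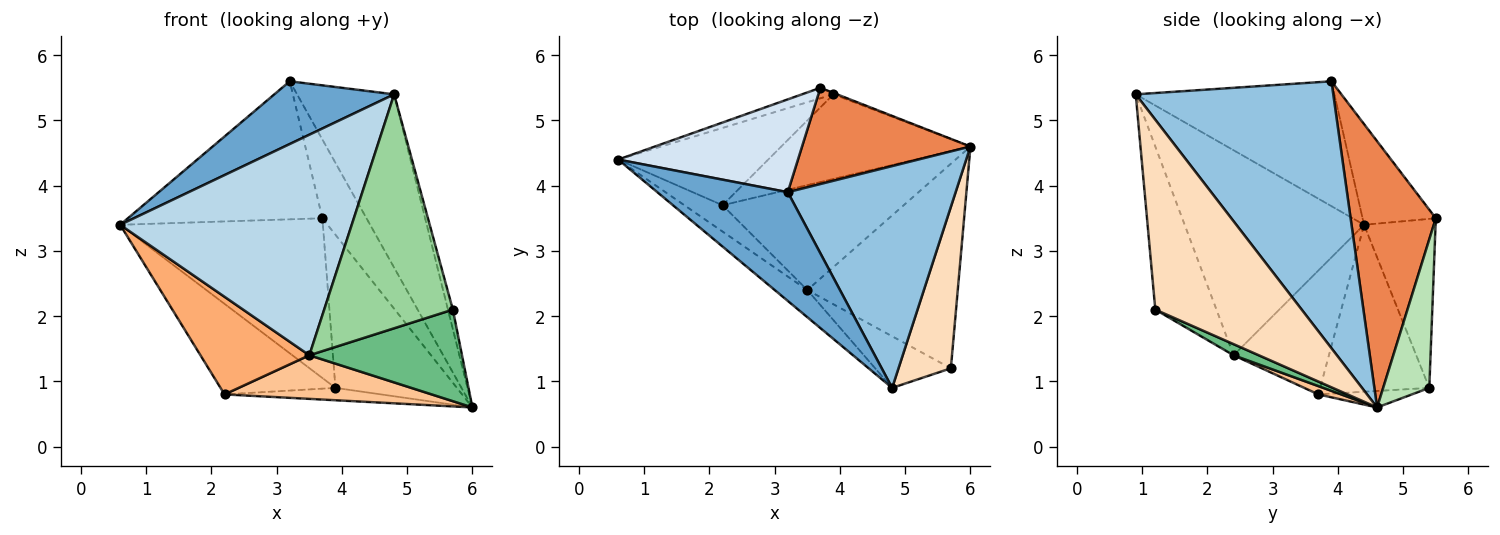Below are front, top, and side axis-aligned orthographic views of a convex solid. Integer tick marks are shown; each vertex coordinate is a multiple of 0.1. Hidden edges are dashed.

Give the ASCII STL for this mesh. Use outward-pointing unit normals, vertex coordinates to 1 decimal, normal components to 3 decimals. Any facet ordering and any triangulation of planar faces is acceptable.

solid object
 facet normal -0.638 -0.385 0.667
  outer loop
   vertex 3.2 3.9 5.6
   vertex 0.6 4.4 3.4
   vertex 4.8 0.9 5.4
  endloop
 endfacet
 facet normal 0.782 0.384 0.491
  outer loop
   vertex 3.2 3.9 5.6
   vertex 4.8 0.9 5.4
   vertex 6.0 4.6 0.6
  endloop
 endfacet
 facet normal -0.610 -0.787 -0.097
  outer loop
   vertex 3.5 2.4 1.4
   vertex 4.8 0.9 5.4
   vertex 0.6 4.4 3.4
  endloop
 endfacet
 facet normal -0.298 0.792 0.533
  outer loop
   vertex 3.7 5.5 3.5
   vertex 0.6 4.4 3.4
   vertex 3.2 3.9 5.6
  endloop
 endfacet
 facet normal 0.774 0.401 0.490
  outer loop
   vertex 3.7 5.5 3.5
   vertex 3.2 3.9 5.6
   vertex 6.0 4.6 0.6
  endloop
 endfacet
 facet normal -0.646 -0.737 -0.199
  outer loop
   vertex 2.2 3.7 0.8
   vertex 3.5 2.4 1.4
   vertex 0.6 4.4 3.4
  endloop
 endfacet
 facet normal 0.042 -0.384 -0.923
  outer loop
   vertex 2.2 3.7 0.8
   vertex 6.0 4.6 0.6
   vertex 3.5 2.4 1.4
  endloop
 endfacet
 facet normal 0.964 0.032 0.266
  outer loop
   vertex 5.7 1.2 2.1
   vertex 6.0 4.6 0.6
   vertex 4.8 0.9 5.4
  endloop
 endfacet
 facet normal 0.067 -0.408 -0.911
  outer loop
   vertex 5.7 1.2 2.1
   vertex 3.5 2.4 1.4
   vertex 6.0 4.6 0.6
  endloop
 endfacet
 facet normal -0.421 -0.886 -0.195
  outer loop
   vertex 5.7 1.2 2.1
   vertex 4.8 0.9 5.4
   vertex 3.5 2.4 1.4
  endloop
 endfacet
 facet normal 0.355 0.935 -0.009
  outer loop
   vertex 3.9 5.4 0.9
   vertex 3.7 5.5 3.5
   vertex 6.0 4.6 0.6
  endloop
 endfacet
 facet normal -0.086 0.144 -0.986
  outer loop
   vertex 3.9 5.4 0.9
   vertex 6.0 4.6 0.6
   vertex 2.2 3.7 0.8
  endloop
 endfacet
 facet normal -0.332 0.941 -0.062
  outer loop
   vertex 3.9 5.4 0.9
   vertex 0.6 4.4 3.4
   vertex 3.7 5.5 3.5
  endloop
 endfacet
 facet normal -0.586 0.617 -0.526
  outer loop
   vertex 3.9 5.4 0.9
   vertex 2.2 3.7 0.8
   vertex 0.6 4.4 3.4
  endloop
 endfacet
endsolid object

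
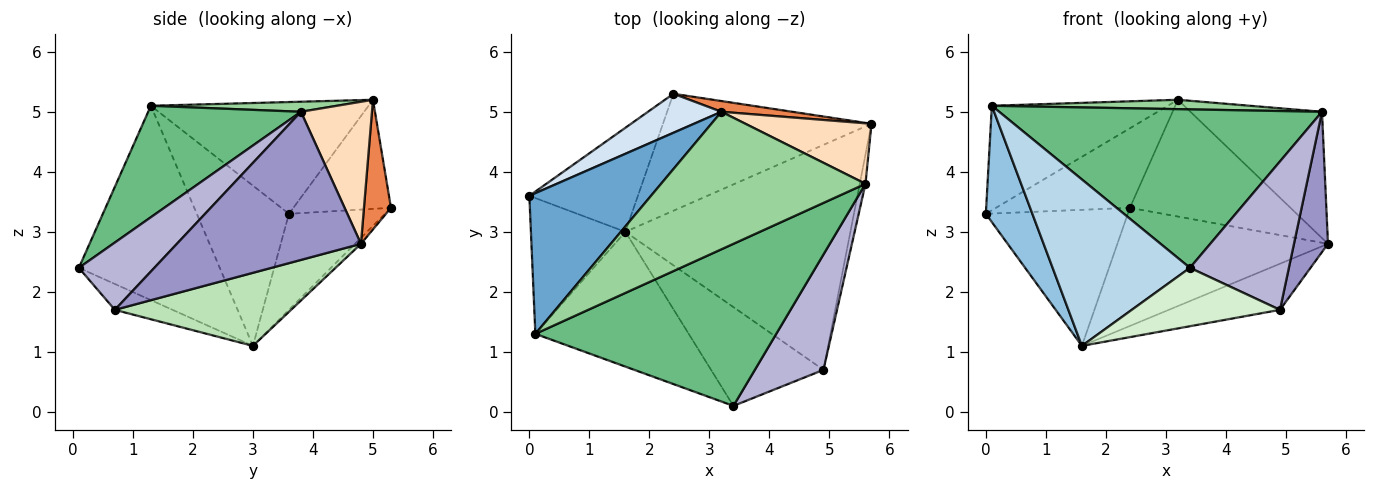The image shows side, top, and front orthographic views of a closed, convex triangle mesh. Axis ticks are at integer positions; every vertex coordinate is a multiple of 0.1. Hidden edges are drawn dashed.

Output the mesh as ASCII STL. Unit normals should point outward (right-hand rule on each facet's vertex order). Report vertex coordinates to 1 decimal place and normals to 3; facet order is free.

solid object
 facet normal -0.594 0.480 0.646
  outer loop
   vertex 0.1 1.3 5.1
   vertex 3.2 5.0 5.2
   vertex 0.0 3.6 3.3
  endloop
 endfacet
 facet normal -0.790 -0.399 -0.466
  outer loop
   vertex 1.6 3.0 1.1
   vertex 0.1 1.3 5.1
   vertex 0.0 3.6 3.3
  endloop
 endfacet
 facet normal -0.624 -0.608 -0.492
  outer loop
   vertex 1.6 3.0 1.1
   vertex 3.4 0.1 2.4
   vertex 0.1 1.3 5.1
  endloop
 endfacet
 facet normal -0.548 0.751 0.369
  outer loop
   vertex 2.4 5.3 3.4
   vertex 0.0 3.6 3.3
   vertex 3.2 5.0 5.2
  endloop
 endfacet
 facet normal 0.165 0.982 0.090
  outer loop
   vertex 2.4 5.3 3.4
   vertex 3.2 5.0 5.2
   vertex 5.7 4.8 2.8
  endloop
 endfacet
 facet normal -0.473 0.700 -0.535
  outer loop
   vertex 2.4 5.3 3.4
   vertex 1.6 3.0 1.1
   vertex 0.0 3.6 3.3
  endloop
 endfacet
 facet normal -0.020 0.710 -0.703
  outer loop
   vertex 2.4 5.3 3.4
   vertex 5.7 4.8 2.8
   vertex 1.6 3.0 1.1
  endloop
 endfacet
 facet normal 0.438 0.811 0.388
  outer loop
   vertex 5.6 3.8 5.0
   vertex 5.7 4.8 2.8
   vertex 3.2 5.0 5.2
  endloop
 endfacet
 facet normal 0.314 -0.664 0.679
  outer loop
   vertex 5.6 3.8 5.0
   vertex 0.1 1.3 5.1
   vertex 3.4 0.1 2.4
  endloop
 endfacet
 facet normal 0.049 -0.068 0.996
  outer loop
   vertex 5.6 3.8 5.0
   vertex 3.2 5.0 5.2
   vertex 0.1 1.3 5.1
  endloop
 endfacet
 facet normal 0.303 0.191 -0.934
  outer loop
   vertex 4.9 0.7 1.7
   vertex 1.6 3.0 1.1
   vertex 5.7 4.8 2.8
  endloop
 endfacet
 facet normal -0.194 -0.499 -0.844
  outer loop
   vertex 4.9 0.7 1.7
   vertex 3.4 0.1 2.4
   vertex 1.6 3.0 1.1
  endloop
 endfacet
 facet normal 0.983 -0.182 -0.038
  outer loop
   vertex 4.9 0.7 1.7
   vertex 5.7 4.8 2.8
   vertex 5.6 3.8 5.0
  endloop
 endfacet
 facet normal 0.516 -0.676 0.526
  outer loop
   vertex 4.9 0.7 1.7
   vertex 5.6 3.8 5.0
   vertex 3.4 0.1 2.4
  endloop
 endfacet
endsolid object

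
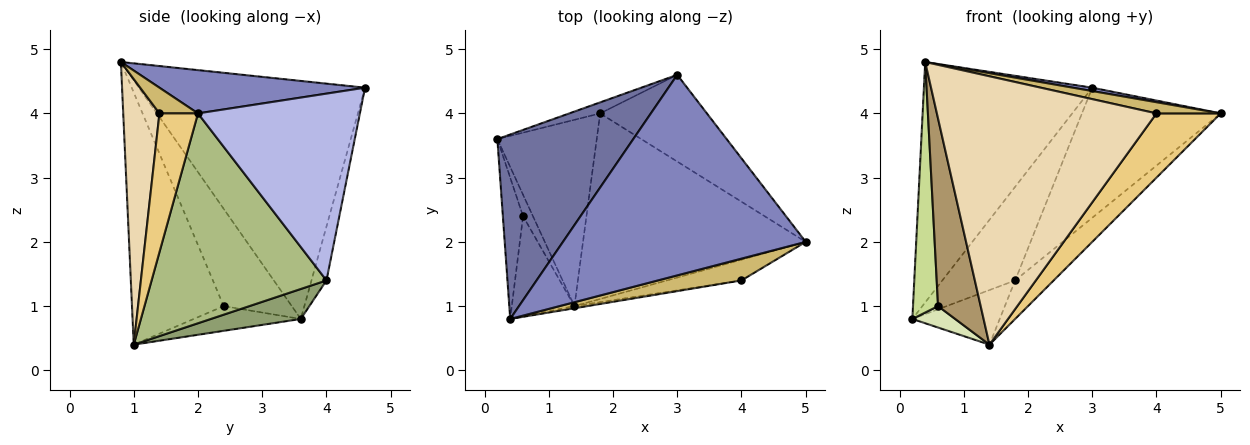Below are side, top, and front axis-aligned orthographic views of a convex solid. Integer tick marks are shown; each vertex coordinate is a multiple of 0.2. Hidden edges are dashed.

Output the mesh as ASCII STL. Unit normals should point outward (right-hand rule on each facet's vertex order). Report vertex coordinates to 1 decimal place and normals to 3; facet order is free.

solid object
 facet normal -0.729 0.543 0.416
  outer loop
   vertex 3.0 4.6 4.4
   vertex 0.2 3.6 0.8
   vertex 0.4 0.8 4.8
  endloop
 endfacet
 facet normal 0.175 -0.016 0.984
  outer loop
   vertex 3.0 4.6 4.4
   vertex 0.4 0.8 4.8
   vertex 5.0 2.0 4.0
  endloop
 endfacet
 facet normal -0.200 0.973 -0.114
  outer loop
   vertex 1.8 4.0 1.4
   vertex 0.2 3.6 0.8
   vertex 3.0 4.6 4.4
  endloop
 endfacet
 facet normal 0.697 0.597 -0.398
  outer loop
   vertex 1.8 4.0 1.4
   vertex 3.0 4.6 4.4
   vertex 5.0 2.0 4.0
  endloop
 endfacet
 facet normal 0.278 0.270 -0.922
  outer loop
   vertex 1.8 4.0 1.4
   vertex 1.4 1.0 0.4
   vertex 0.2 3.6 0.8
  endloop
 endfacet
 facet normal 0.678 0.149 -0.720
  outer loop
   vertex 1.8 4.0 1.4
   vertex 5.0 2.0 4.0
   vertex 1.4 1.0 0.4
  endloop
 endfacet
 facet normal -0.921 -0.339 -0.191
  outer loop
   vertex 0.6 2.4 1.0
   vertex 0.4 0.8 4.8
   vertex 0.2 3.6 0.8
  endloop
 endfacet
 facet normal -0.870 -0.348 -0.348
  outer loop
   vertex 0.6 2.4 1.0
   vertex 0.2 3.6 0.8
   vertex 1.4 1.0 0.4
  endloop
 endfacet
 facet normal -0.885 -0.411 -0.220
  outer loop
   vertex 0.6 2.4 1.0
   vertex 1.4 1.0 0.4
   vertex 0.4 0.8 4.8
  endloop
 endfacet
 facet normal 0.264 -0.440 0.858
  outer loop
   vertex 4.0 1.4 4.0
   vertex 5.0 2.0 4.0
   vertex 0.4 0.8 4.8
  endloop
 endfacet
 facet normal 0.496 -0.827 -0.266
  outer loop
   vertex 4.0 1.4 4.0
   vertex 1.4 1.0 0.4
   vertex 5.0 2.0 4.0
  endloop
 endfacet
 facet normal 0.163 -0.987 -0.008
  outer loop
   vertex 4.0 1.4 4.0
   vertex 0.4 0.8 4.8
   vertex 1.4 1.0 0.4
  endloop
 endfacet
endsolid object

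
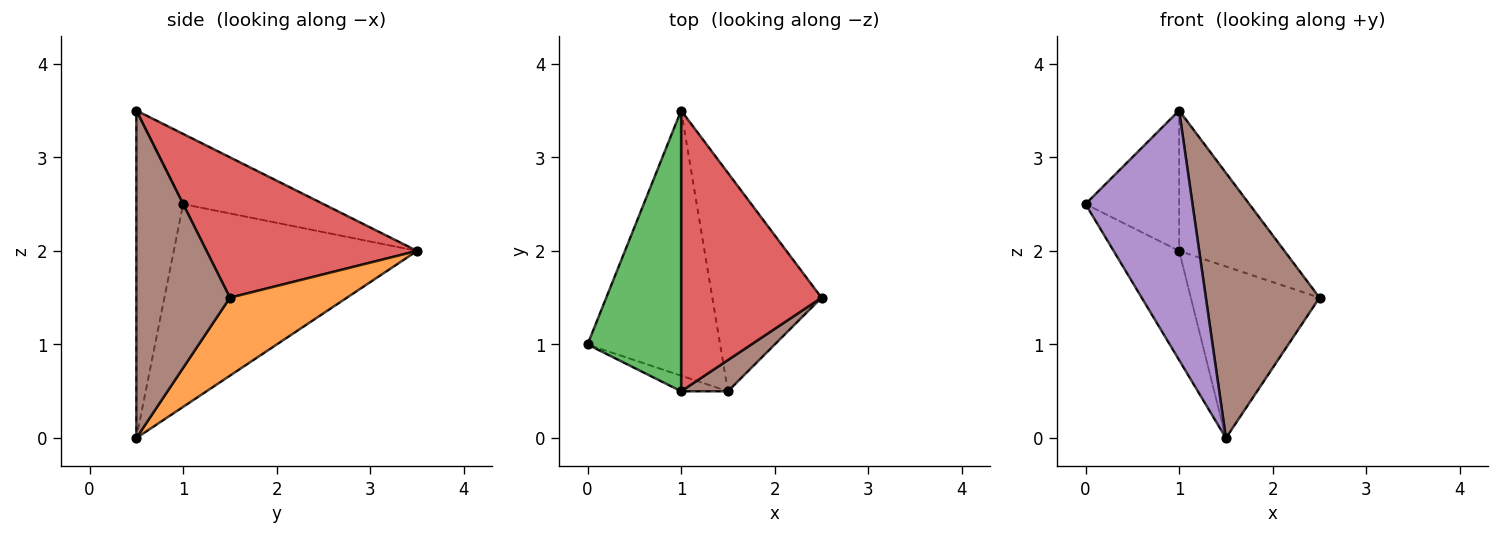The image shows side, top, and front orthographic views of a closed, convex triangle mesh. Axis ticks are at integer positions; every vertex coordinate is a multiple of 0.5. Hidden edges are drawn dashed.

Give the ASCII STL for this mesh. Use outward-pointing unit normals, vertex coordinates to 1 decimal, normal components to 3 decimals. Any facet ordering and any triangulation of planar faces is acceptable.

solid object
 facet normal -0.816 0.220 -0.534
  outer loop
   vertex 1.5 0.5 0.0
   vertex 0.0 1.0 2.5
   vertex 1.0 3.5 2.0
  endloop
 endfacet
 facet normal 0.490 0.539 -0.686
  outer loop
   vertex 1.5 0.5 0.0
   vertex 1.0 3.5 2.0
   vertex 2.5 1.5 1.5
  endloop
 endfacet
 facet normal -0.557 0.371 0.743
  outer loop
   vertex 1.0 0.5 3.5
   vertex 1.0 3.5 2.0
   vertex 0.0 1.0 2.5
  endloop
 endfacet
 facet normal 0.667 0.333 0.667
  outer loop
   vertex 1.0 0.5 3.5
   vertex 2.5 1.5 1.5
   vertex 1.0 3.5 2.0
  endloop
 endfacet
 facet normal -0.400 -0.915 -0.057
  outer loop
   vertex 1.0 0.5 3.5
   vertex 0.0 1.0 2.5
   vertex 1.5 0.5 0.0
  endloop
 endfacet
 facet normal 0.633 -0.769 0.090
  outer loop
   vertex 1.0 0.5 3.5
   vertex 1.5 0.5 0.0
   vertex 2.5 1.5 1.5
  endloop
 endfacet
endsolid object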